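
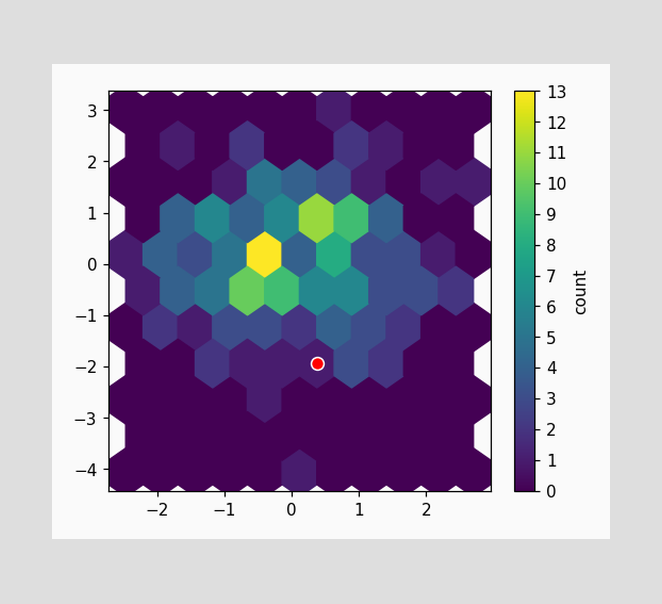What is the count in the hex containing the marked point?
1

The marked hex reads 1 on the colorbar.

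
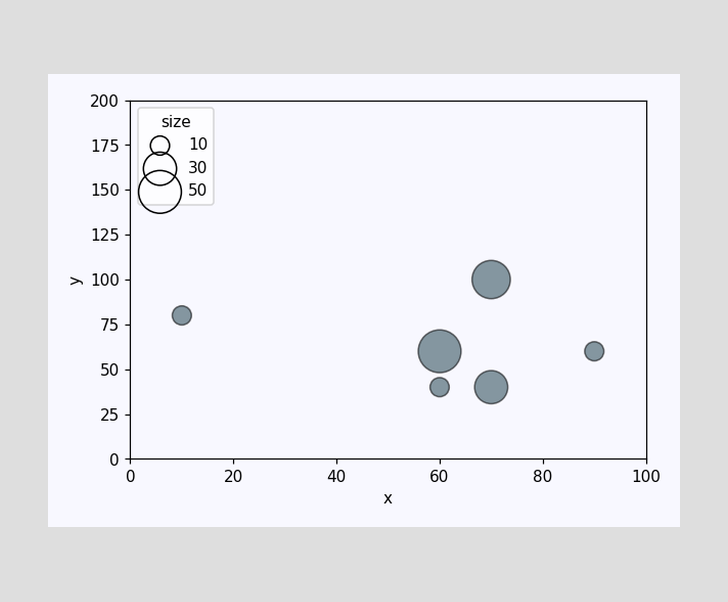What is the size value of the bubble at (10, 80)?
Matching the bubble at (10, 80) against the size legend gives 10.

10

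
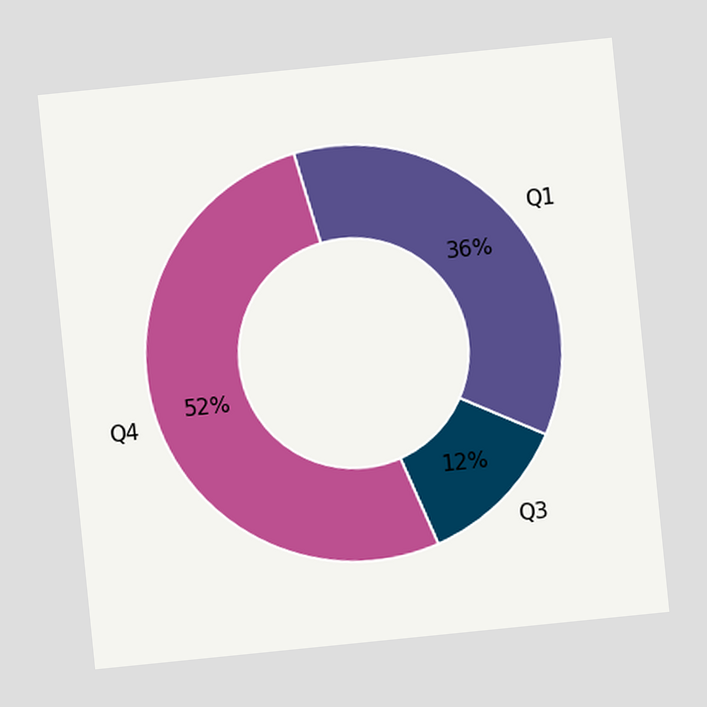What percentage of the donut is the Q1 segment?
The chart is tilted about 6° counter-clockwise. The Q1 segment takes up 36% of the ring.

36%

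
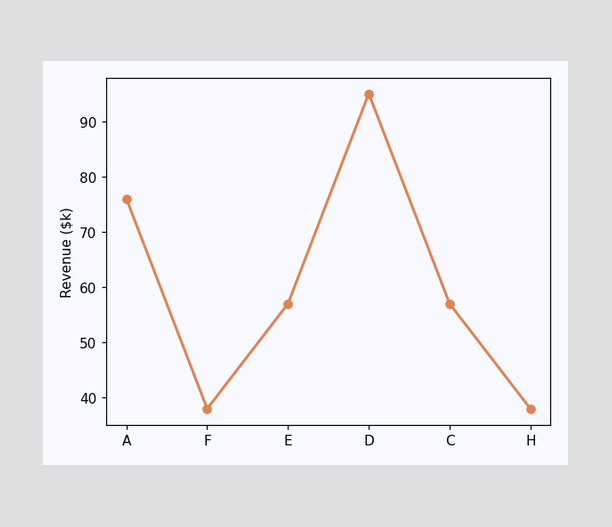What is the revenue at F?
At F, the line is at $38k.

$38k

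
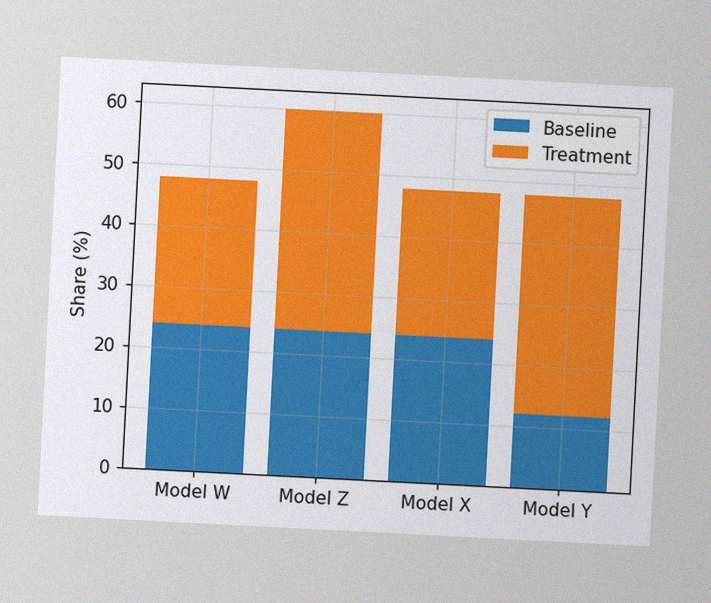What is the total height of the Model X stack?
The chart is tilted about 3° clockwise, with some photo noise. The Model X stack's top reaches 48% on the y-axis.

48%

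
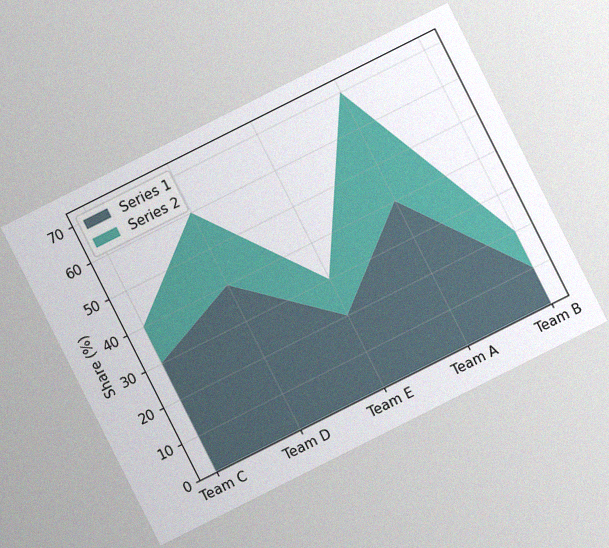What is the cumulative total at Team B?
The chart is tilted about 27° counter-clockwise, with some photo noise. The stacked total at Team B reaches 20%.

20%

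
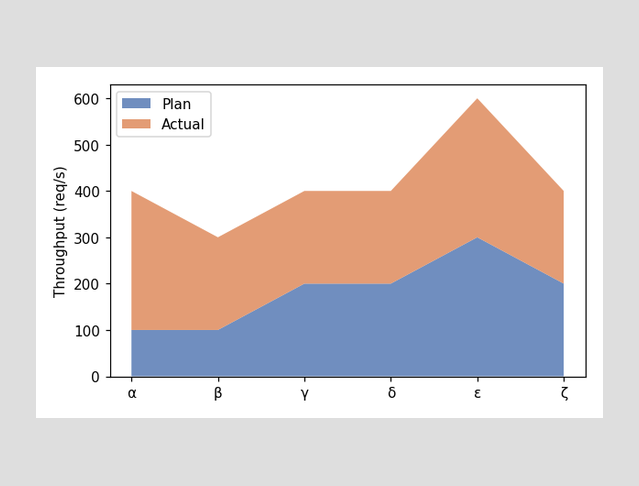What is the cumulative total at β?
The stacked total at β reaches 300req/s.

300req/s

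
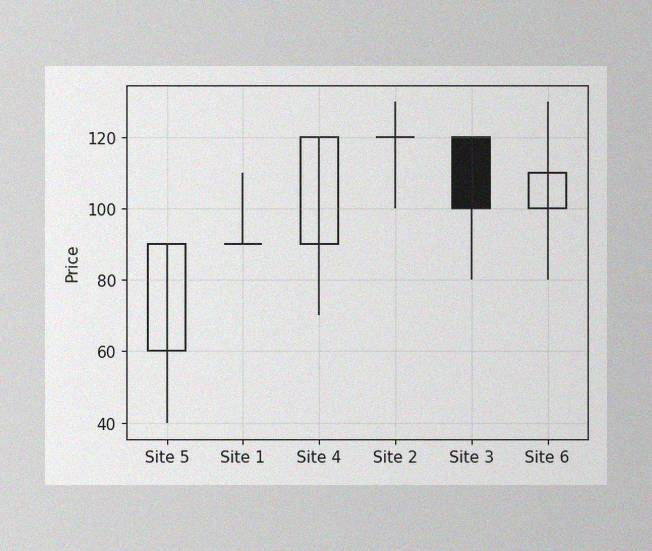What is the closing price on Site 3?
The image has some photo noise and uneven lighting. The Site 3 candle closes at 100.

100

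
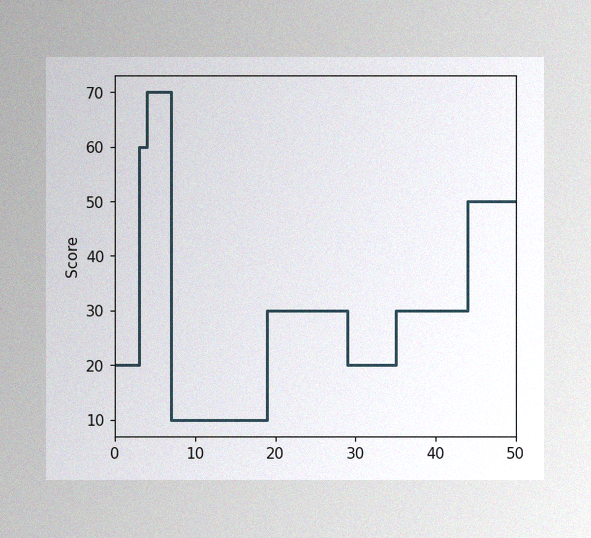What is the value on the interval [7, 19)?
The image has some photo noise and uneven lighting. On [7, 19) the step sits at 10.

10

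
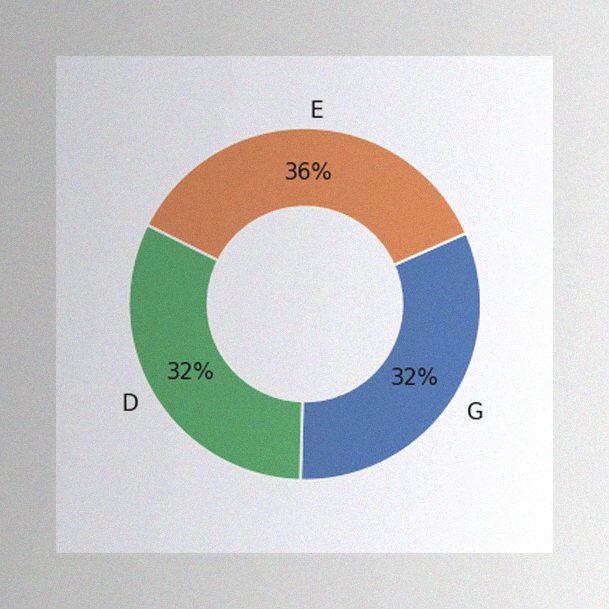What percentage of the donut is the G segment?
The image has some photo noise and uneven lighting. The G segment takes up 32% of the ring.

32%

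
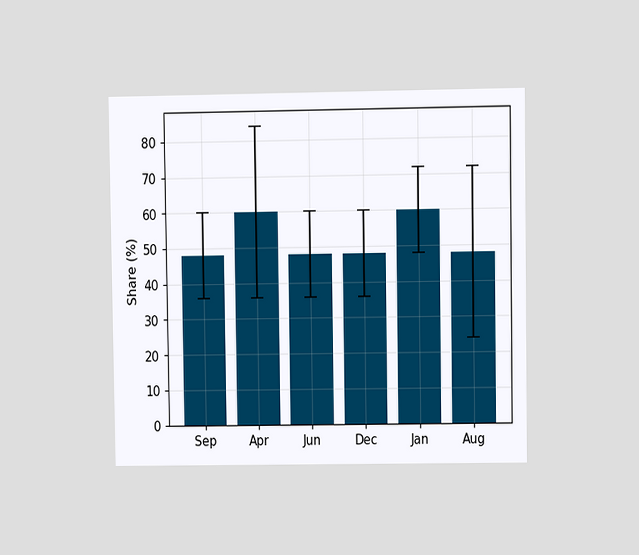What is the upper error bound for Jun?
60%

The chart is viewed at a slight angle. The Jun bar's upper whisker reaches 60%.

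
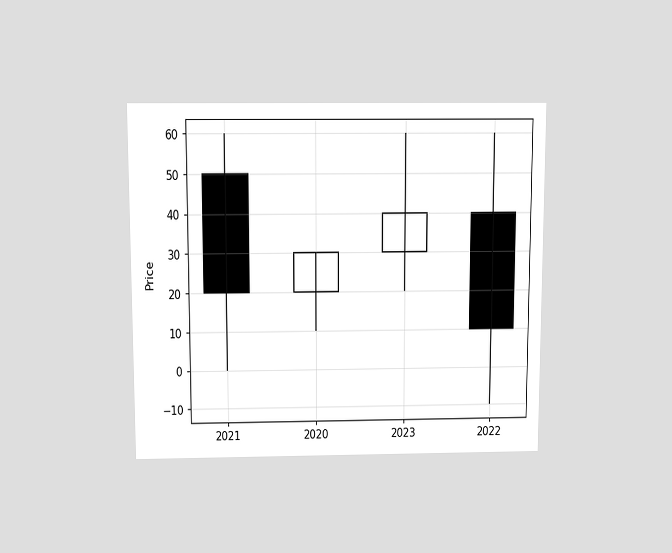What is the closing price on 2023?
40

The chart is viewed slightly from above. The 2023 candle closes at 40.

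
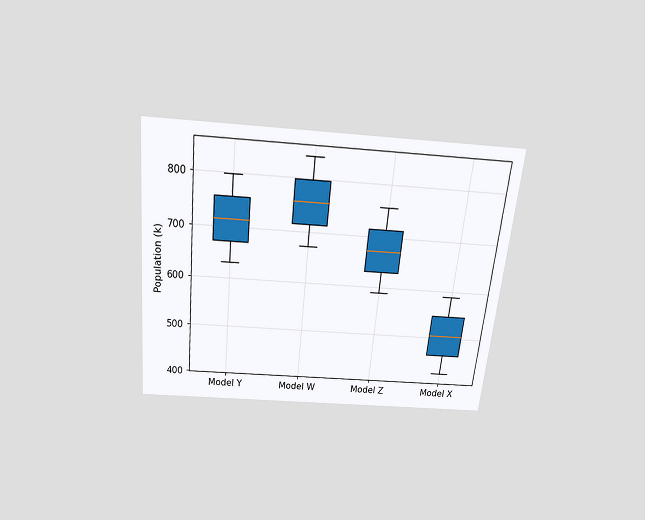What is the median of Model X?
The chart is tilted about 6° clockwise and viewed slightly from above. The median line in the Model X box sits at 504k.

504k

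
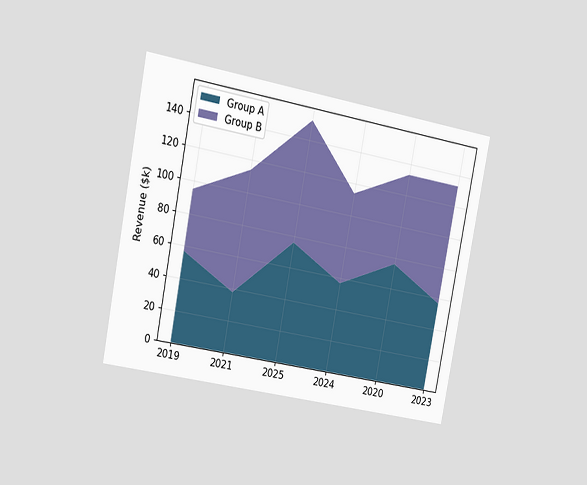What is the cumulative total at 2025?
$152k

The chart is tilted about 11° clockwise and viewed slightly from the left. The stacked total at 2025 reaches $152k.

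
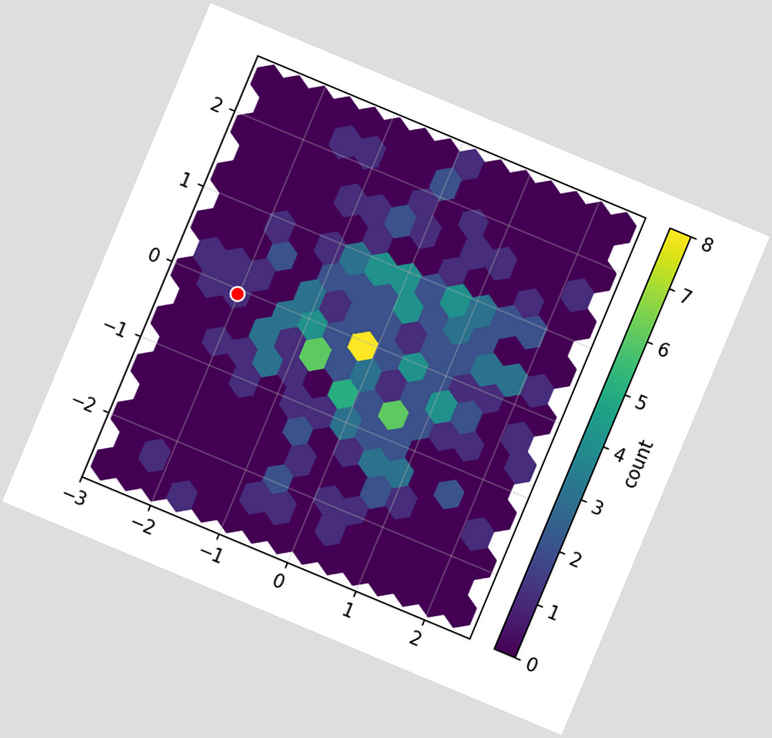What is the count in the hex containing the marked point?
The chart is tilted about 23° clockwise. The marked hex reads 1 on the colorbar.

1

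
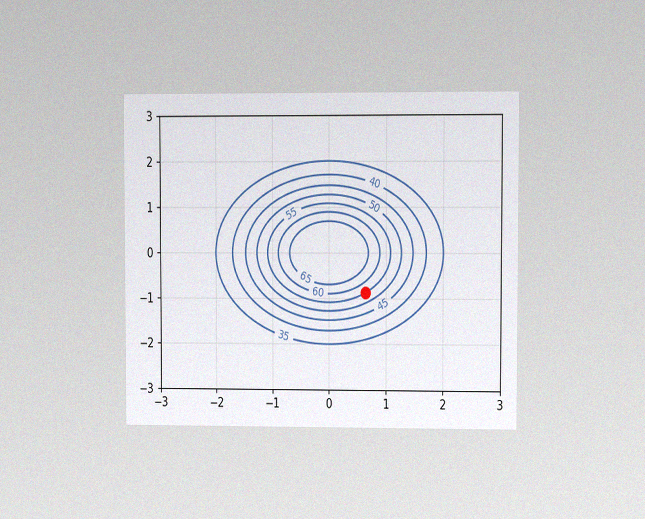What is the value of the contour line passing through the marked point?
55

The chart is viewed at a slight angle, with some photo noise. The marked point sits on the contour labelled 55.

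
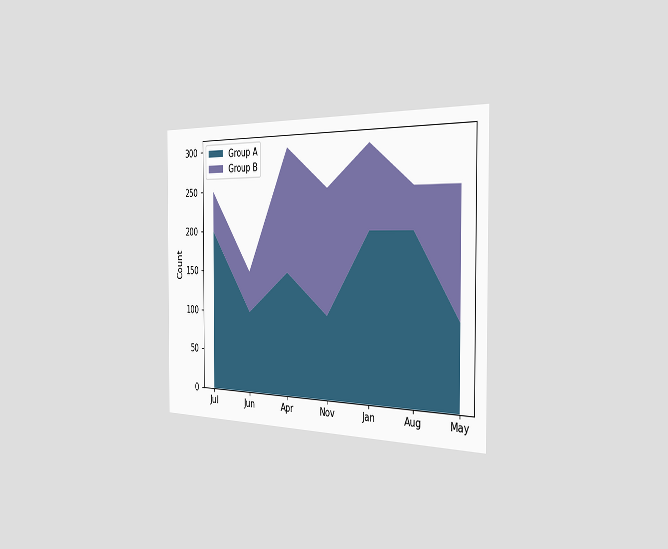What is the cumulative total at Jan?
The chart is viewed slightly from the right. The stacked total at Jan reaches 300.

300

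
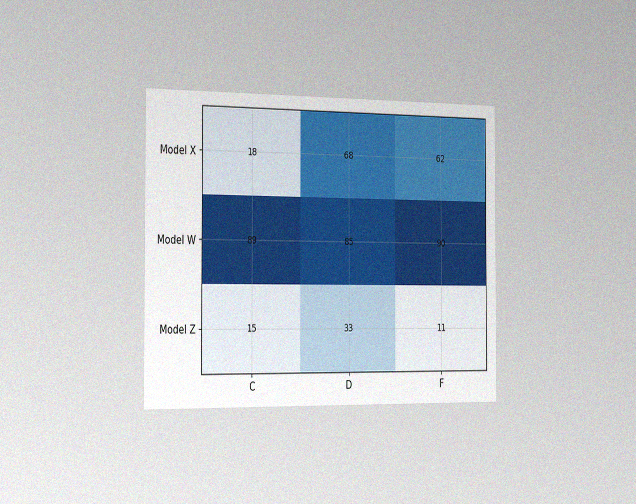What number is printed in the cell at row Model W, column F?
The chart is viewed slightly from the left, with some photo noise. The (Model W, F) cell reads 90.

90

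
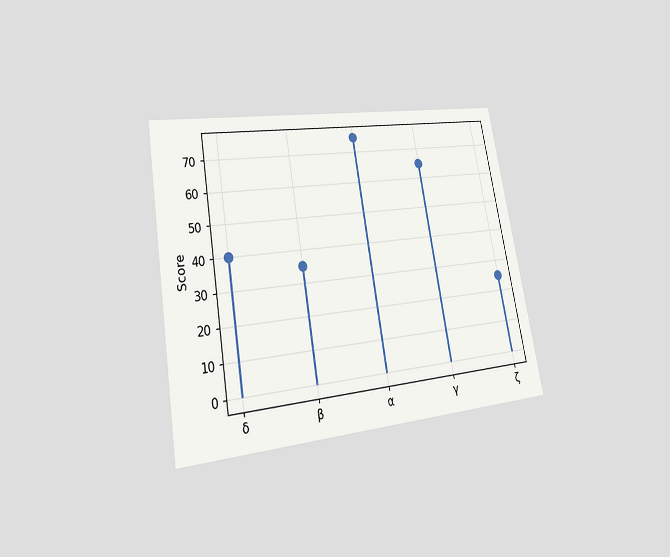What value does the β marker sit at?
The chart is tilted about 10° counter-clockwise and viewed at a slight angle. The β marker sits at 35.

35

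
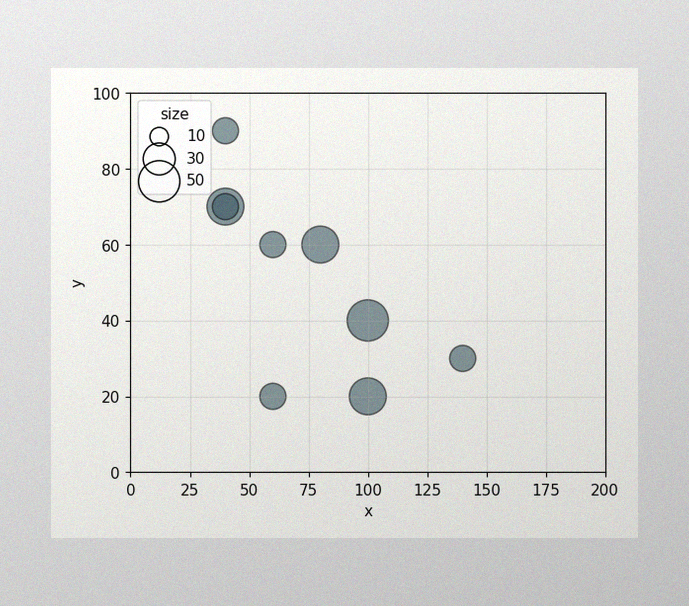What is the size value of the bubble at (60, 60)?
20

The image has some photo noise and uneven lighting. Matching the bubble at (60, 60) against the size legend gives 20.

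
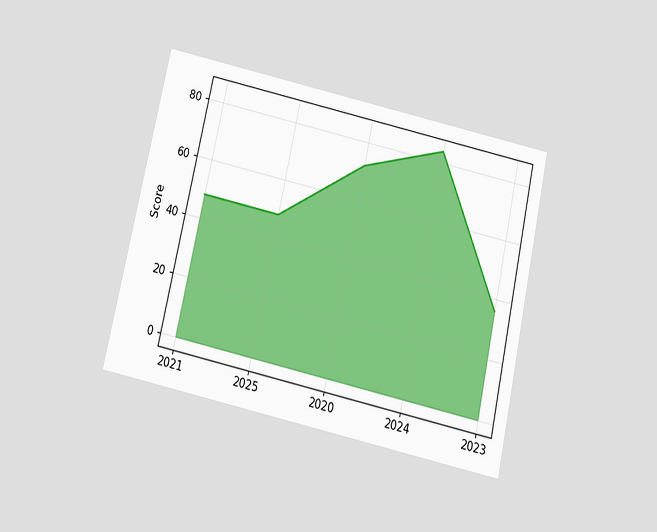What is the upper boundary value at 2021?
The chart is tilted about 12° clockwise and viewed slightly from below. At 2021 the upper boundary is at 48.

48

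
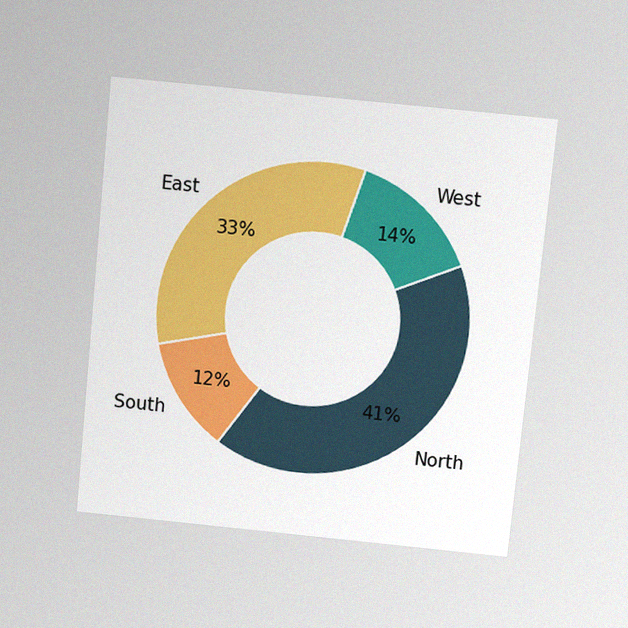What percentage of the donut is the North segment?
41%

The chart is tilted about 6° clockwise and viewed slightly from above, with some photo noise. The North segment takes up 41% of the ring.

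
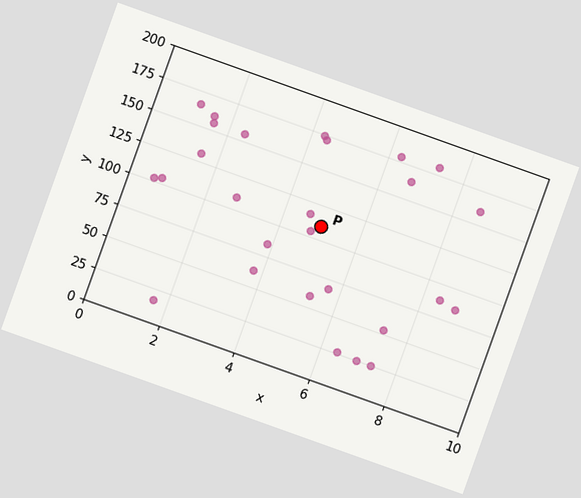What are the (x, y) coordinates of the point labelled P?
(5, 110)

The chart is tilted about 20° clockwise. Following the gridlines from P to each axis, P sits at (5, 110).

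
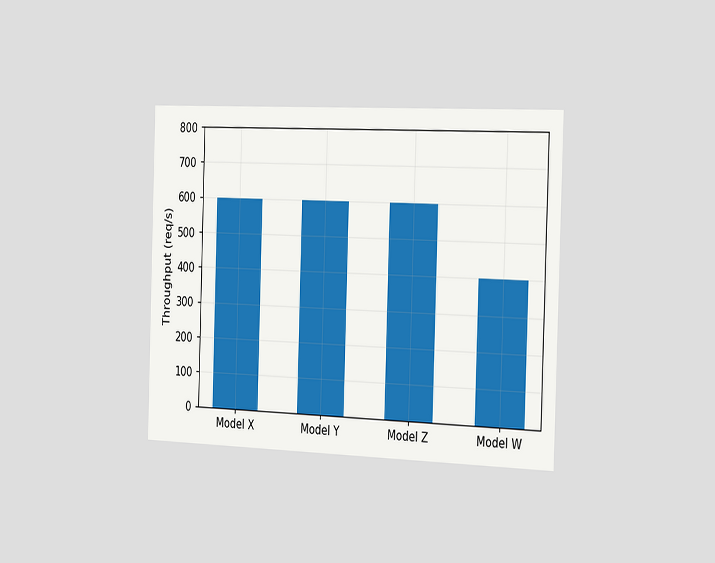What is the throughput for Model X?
The chart is viewed slightly from the right. Reading along the chart's y-axis, the Model X bar reaches 600req/s.

600req/s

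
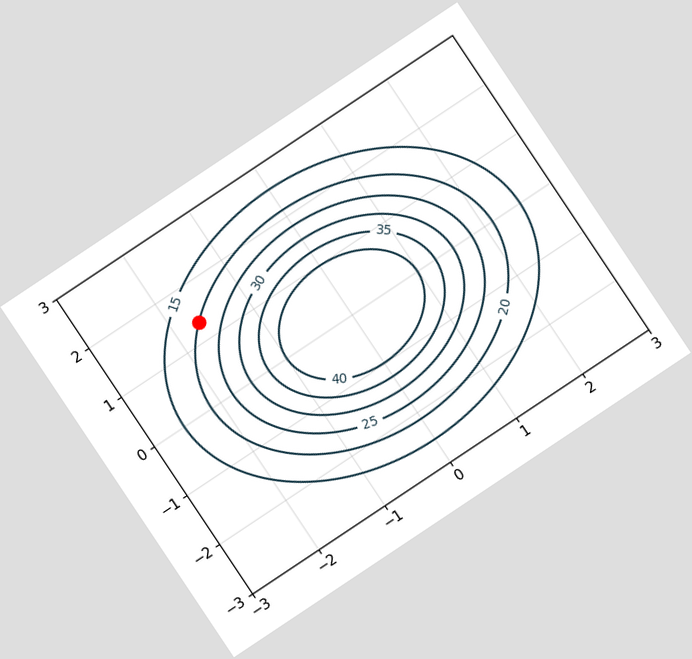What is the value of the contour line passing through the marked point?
20

The chart is tilted about 34° counter-clockwise. The marked point sits on the contour labelled 20.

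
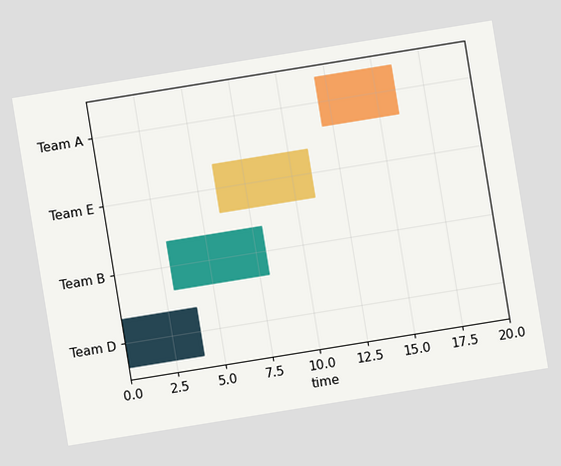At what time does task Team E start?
The chart is tilted about 9° counter-clockwise. The Team E bar begins at t=6.

6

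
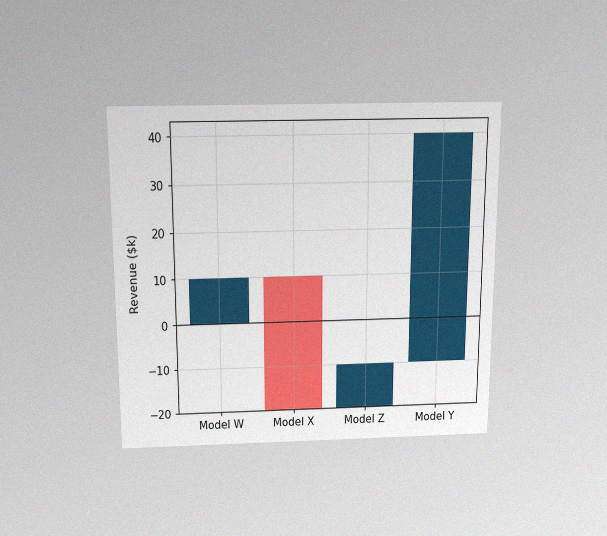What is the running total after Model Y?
The chart is viewed slightly from above, with some photo noise. After Model Y the running total reaches $40k.

$40k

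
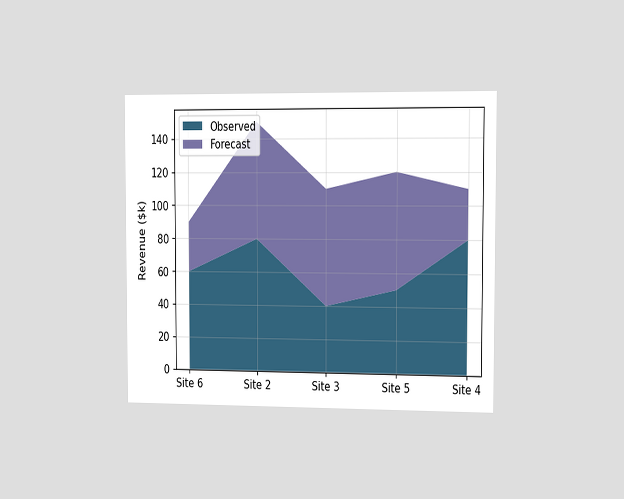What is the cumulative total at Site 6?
$90k

The chart is viewed slightly from the right. The stacked total at Site 6 reaches $90k.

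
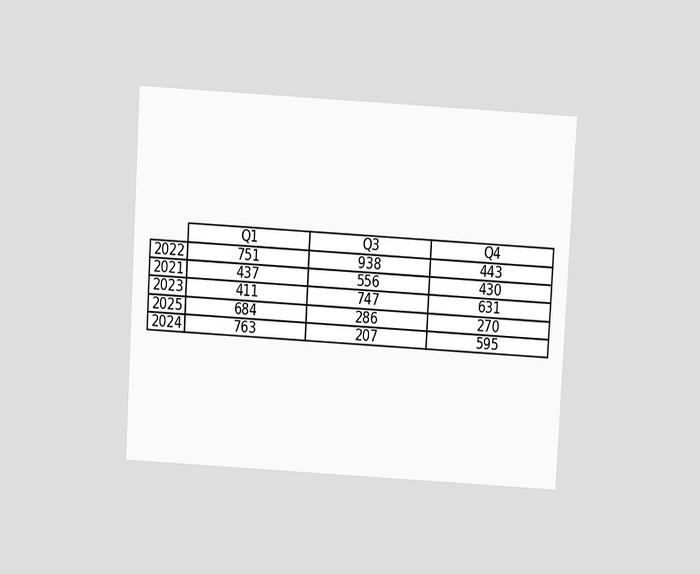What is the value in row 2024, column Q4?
595

The chart is tilted about 3° clockwise and viewed slightly from above. The (2024, Q4) cell reads 595.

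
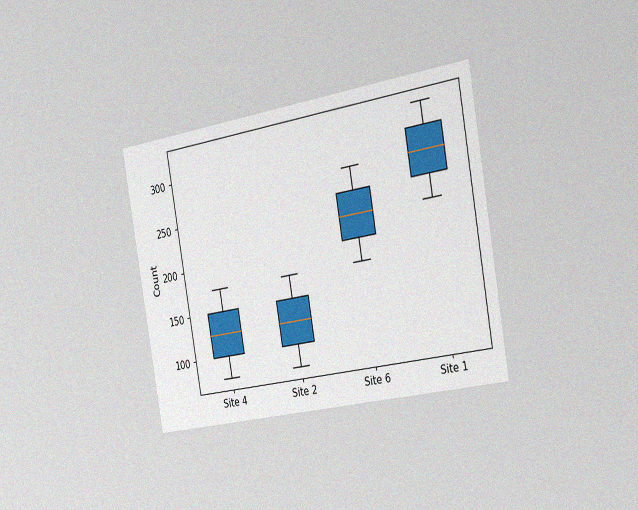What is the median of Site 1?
The chart is tilted about 10° counter-clockwise and viewed slightly from the right, with some photo noise. The median line in the Site 1 box sits at 275.

275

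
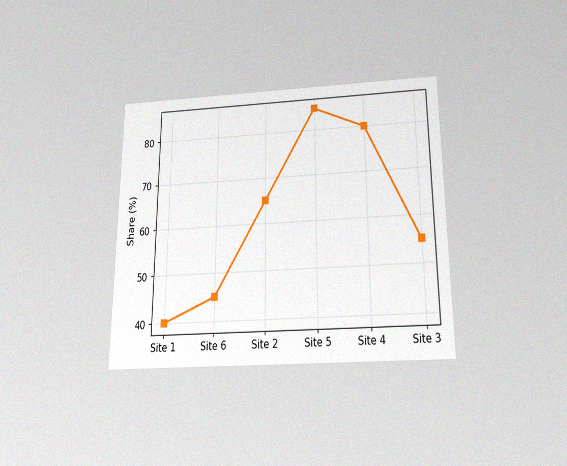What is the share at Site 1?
The chart is viewed slightly from below, with some photo noise. At Site 1, the line is at 40%.

40%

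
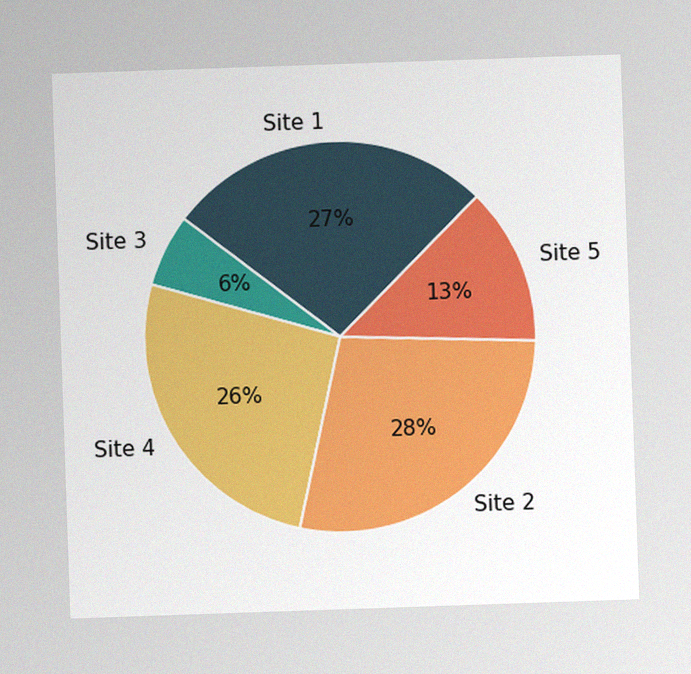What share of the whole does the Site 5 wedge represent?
13%

The image has some photo noise and uneven lighting. The Site 5 slice takes up 13% of the pie.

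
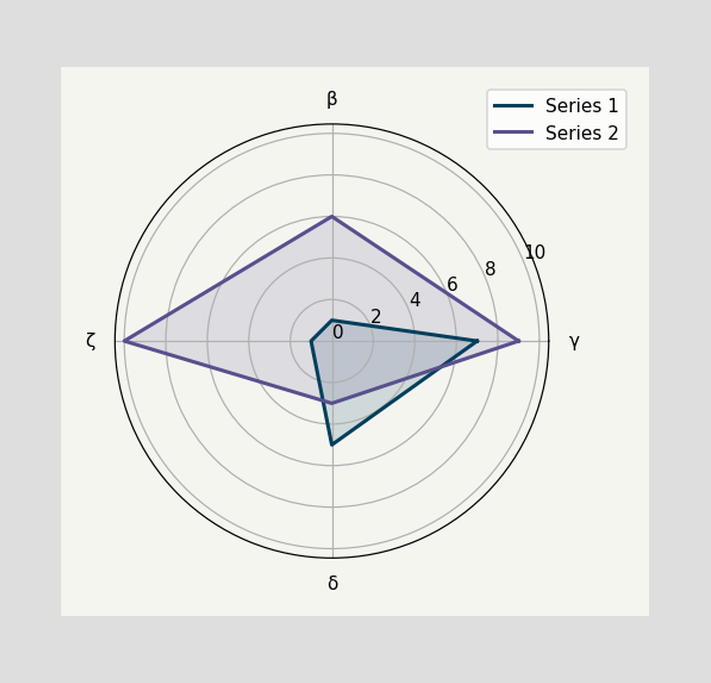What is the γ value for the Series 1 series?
7

On the γ axis, Series 1 reaches 7.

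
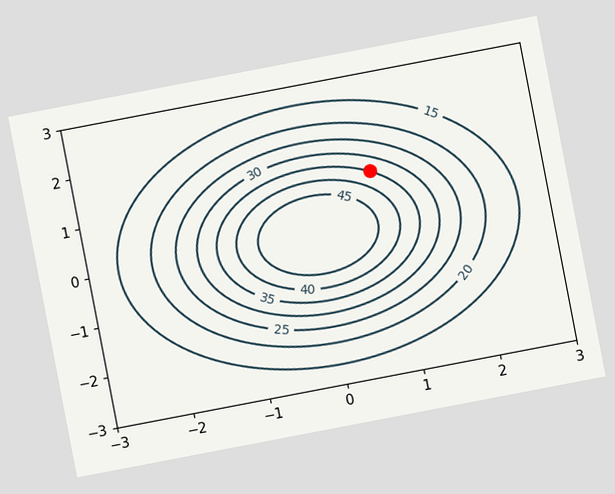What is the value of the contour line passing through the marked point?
35

The chart is tilted about 11° counter-clockwise. The marked point sits on the contour labelled 35.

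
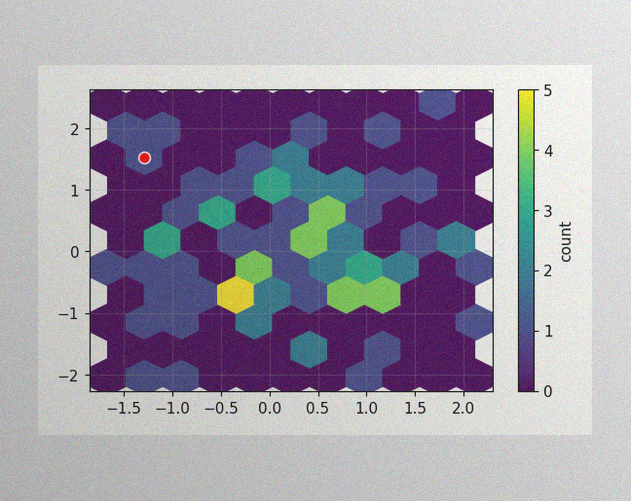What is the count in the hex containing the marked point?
1

The image has some photo noise and uneven lighting. The marked hex reads 1 on the colorbar.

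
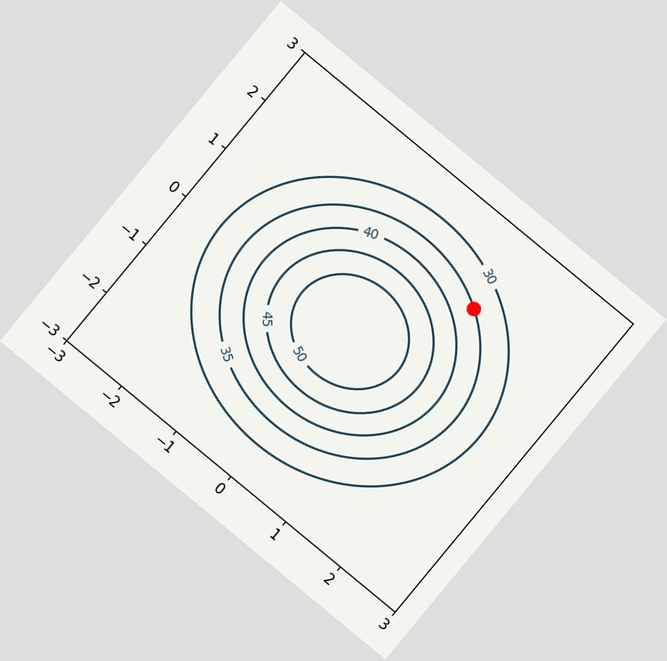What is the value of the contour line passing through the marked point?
The chart is tilted about 40° clockwise. The marked point sits on the contour labelled 35.

35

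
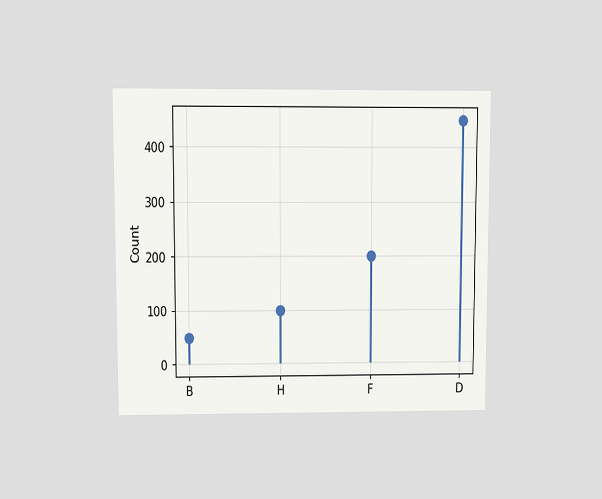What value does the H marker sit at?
The chart is viewed at a slight angle. The H marker sits at 100.

100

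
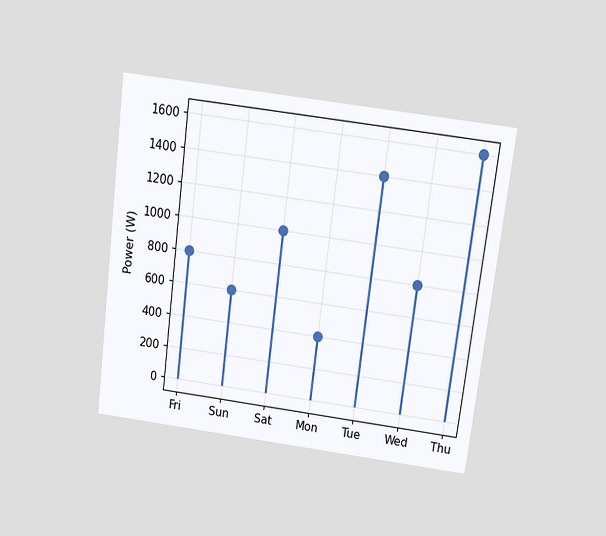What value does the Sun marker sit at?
600W

The chart is tilted about 7° clockwise and viewed slightly from above. The Sun marker sits at 600W.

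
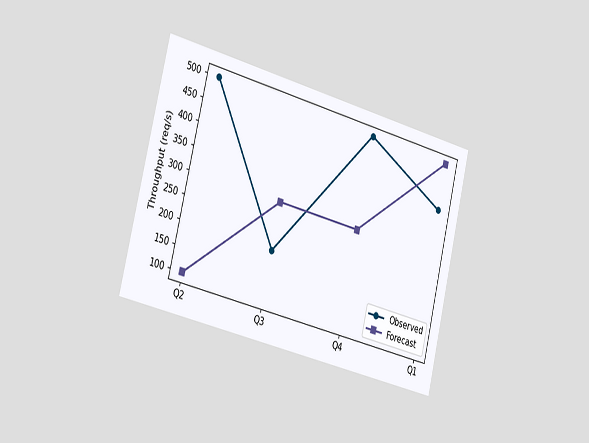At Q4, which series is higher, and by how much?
Observed, by 200req/s

The chart is tilted about 14° clockwise and viewed slightly from the left. At Q4, Observed sits above the other line by 200req/s.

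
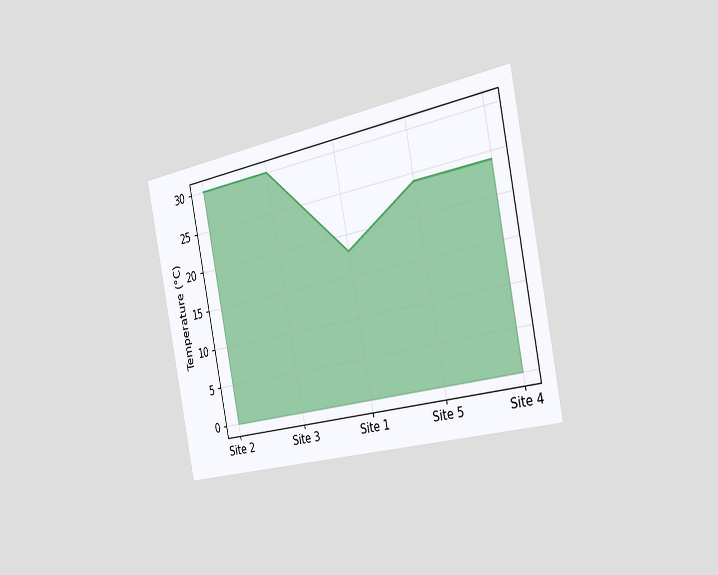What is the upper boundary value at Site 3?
30°C

The chart is tilted about 11° counter-clockwise and viewed slightly from the right. At Site 3 the upper boundary is at 30°C.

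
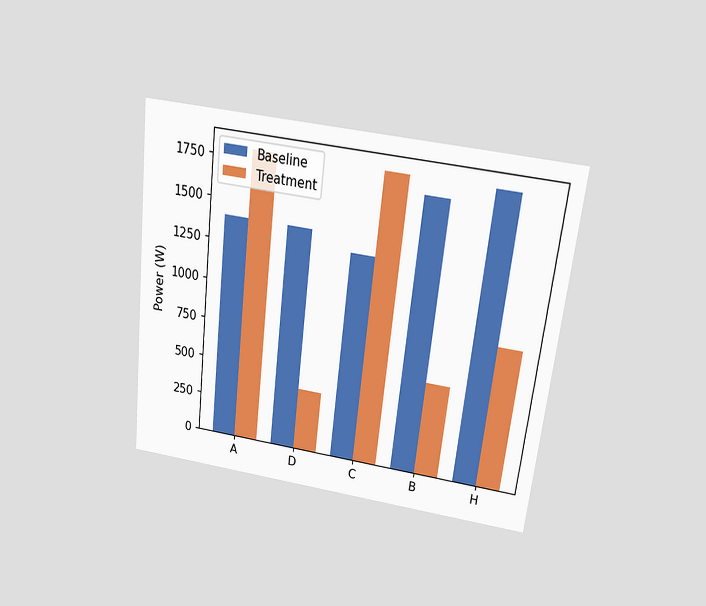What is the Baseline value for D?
1400W

The chart is tilted about 7° clockwise and viewed slightly from above. The Baseline bar at D reaches 1400W on the y-axis.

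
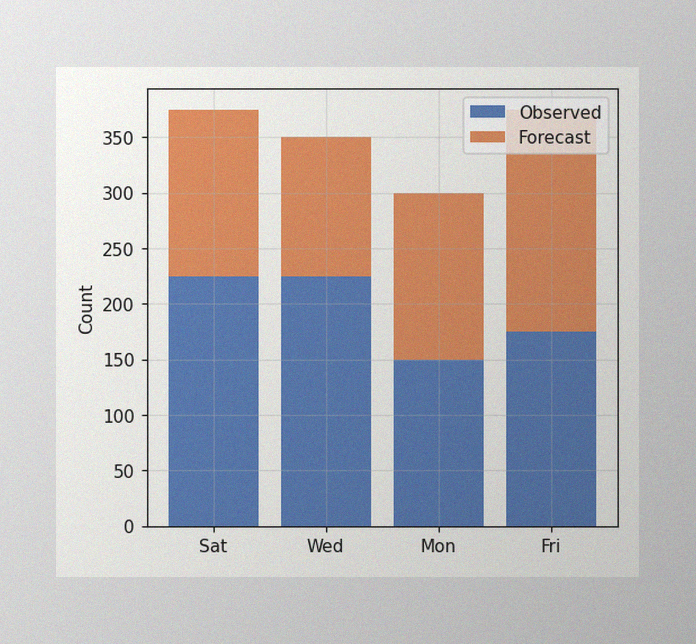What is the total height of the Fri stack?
The image has some photo noise and uneven lighting. The Fri stack's top reaches 375 on the y-axis.

375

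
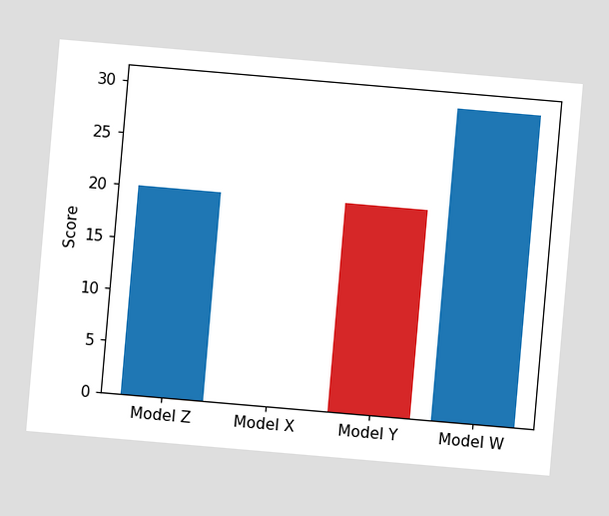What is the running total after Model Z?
The chart is tilted about 5° clockwise. After Model Z the running total reaches 20.

20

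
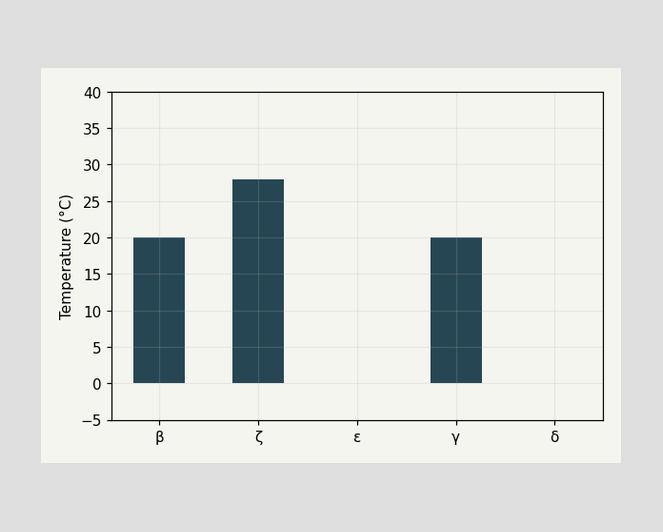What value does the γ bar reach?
Reading along the chart's y-axis, the γ bar reaches 20°C.

20°C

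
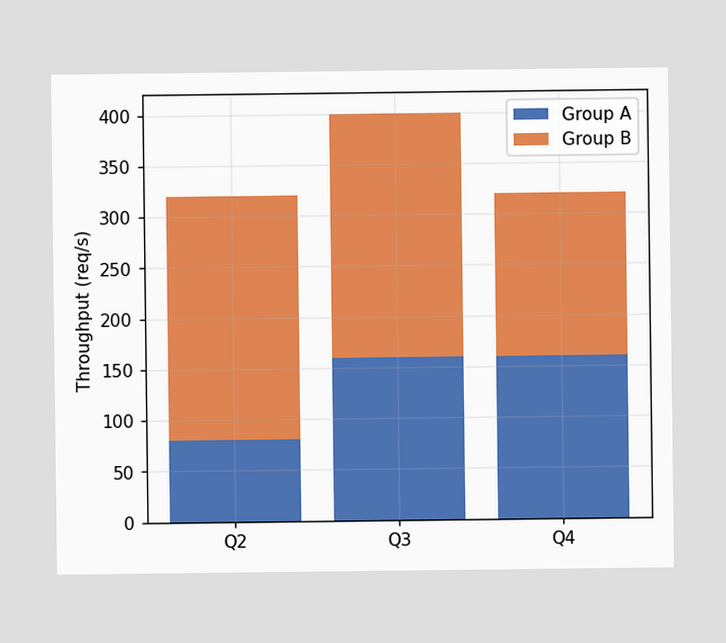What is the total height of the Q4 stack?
320req/s

The Q4 stack's top reaches 320req/s on the y-axis.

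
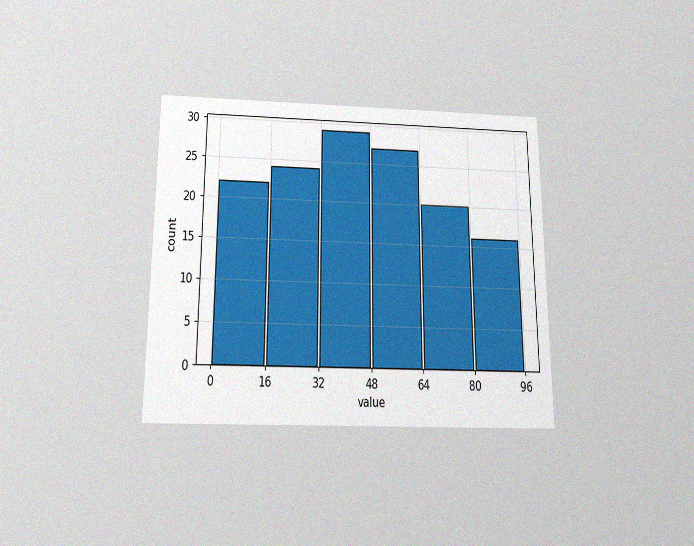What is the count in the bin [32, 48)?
The chart is viewed slightly from below, with some photo noise. The [32, 48) bin has height 29.

29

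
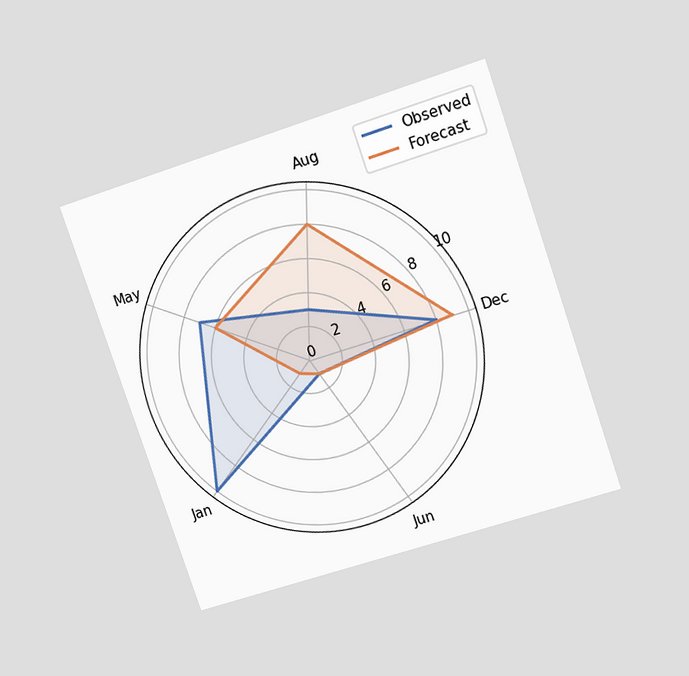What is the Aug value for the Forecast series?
The chart is tilted about 19° counter-clockwise and viewed at a slight angle. On the Aug axis, Forecast reaches 8.

8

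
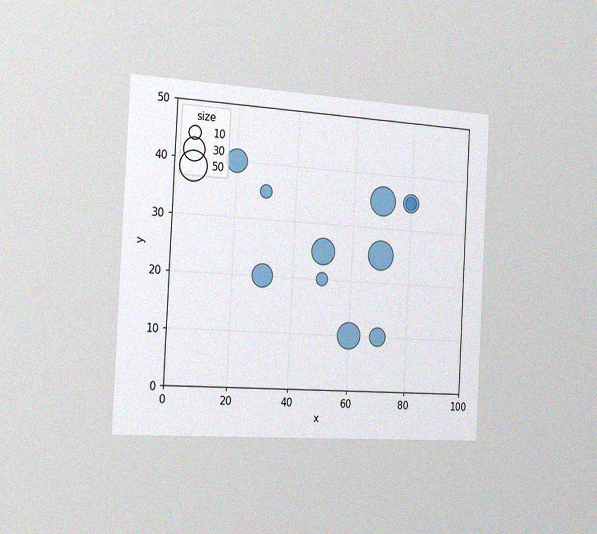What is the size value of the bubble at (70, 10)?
20

The chart is tilted about 3° clockwise and viewed slightly from the left, with some photo noise. Matching the bubble at (70, 10) against the size legend gives 20.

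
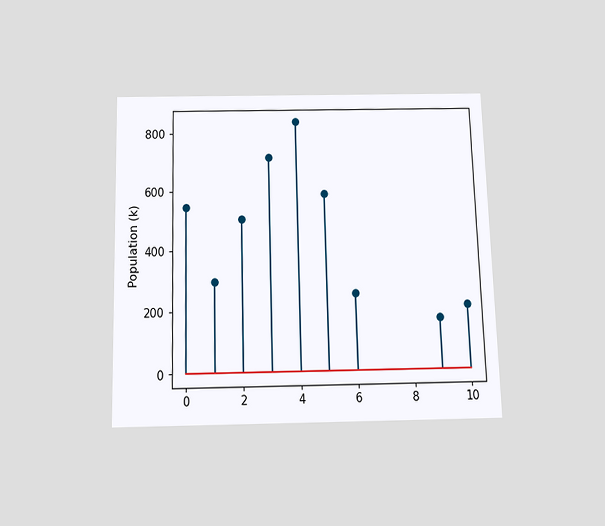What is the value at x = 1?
The chart is viewed slightly from below. The stem at x=1 reaches 294k.

294k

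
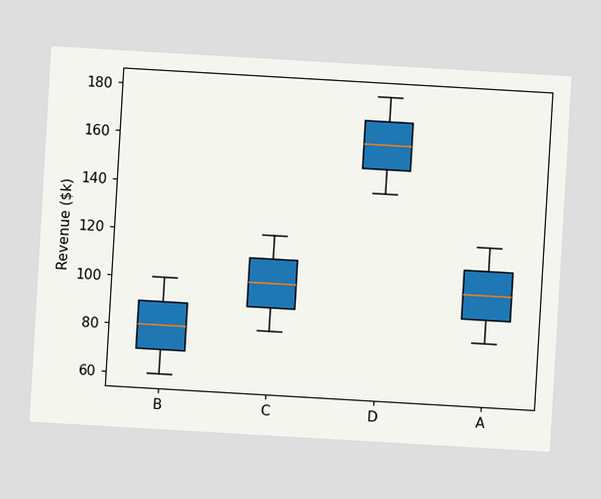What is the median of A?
The chart is tilted about 3° clockwise. The median line in the A box sits at $100k.

$100k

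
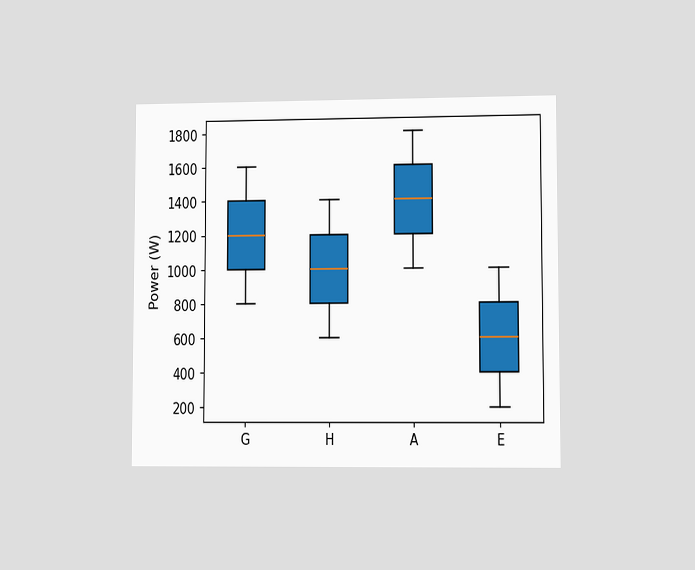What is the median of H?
1000W

The chart is viewed at a slight angle. The median line in the H box sits at 1000W.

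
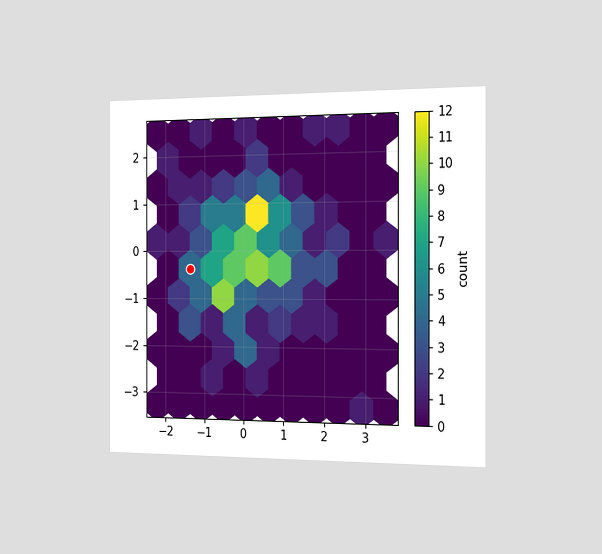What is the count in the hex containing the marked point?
4

The chart is viewed slightly from the right. The marked hex reads 4 on the colorbar.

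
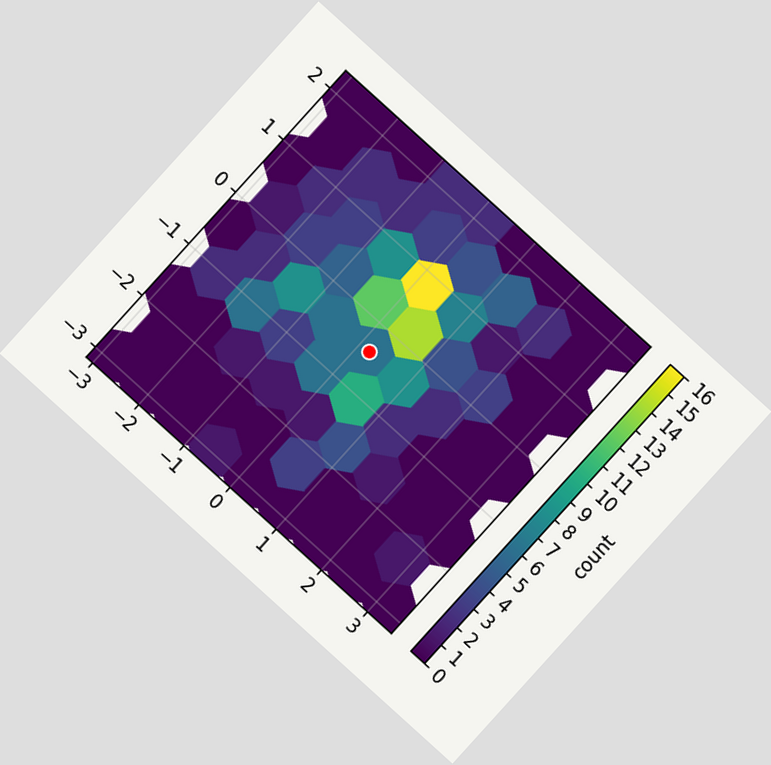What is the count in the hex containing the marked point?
6

The chart is tilted about 42° clockwise. The marked hex reads 6 on the colorbar.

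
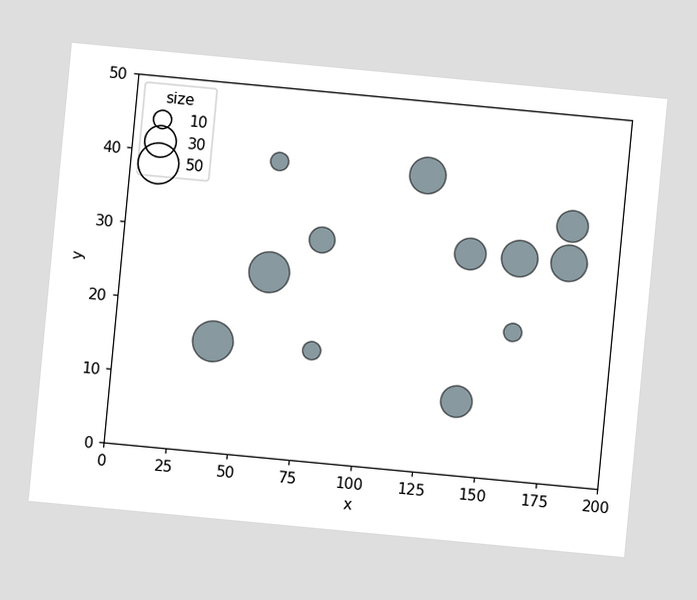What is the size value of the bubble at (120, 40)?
40

The chart is tilted about 5° clockwise. Matching the bubble at (120, 40) against the size legend gives 40.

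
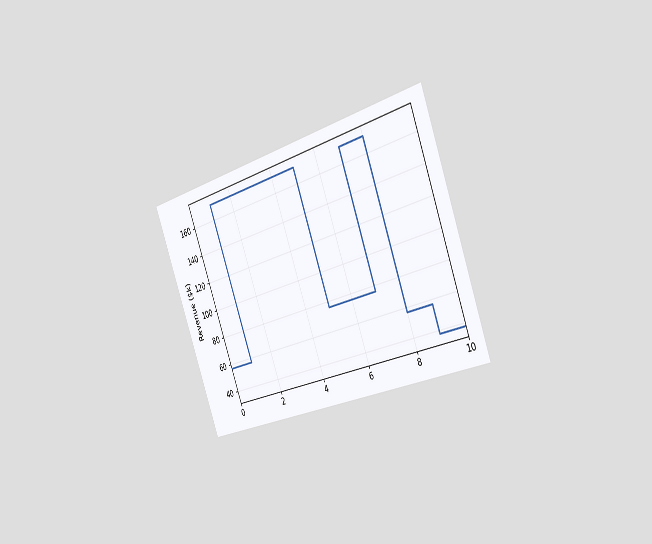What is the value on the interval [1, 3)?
$171k

The chart is tilted about 21° counter-clockwise and viewed slightly from the right. On [1, 3) the step sits at $171k.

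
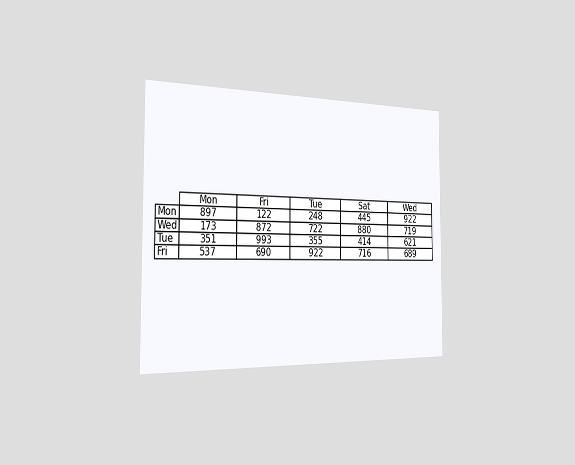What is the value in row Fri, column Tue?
922

The chart is viewed slightly from the left. The (Fri, Tue) cell reads 922.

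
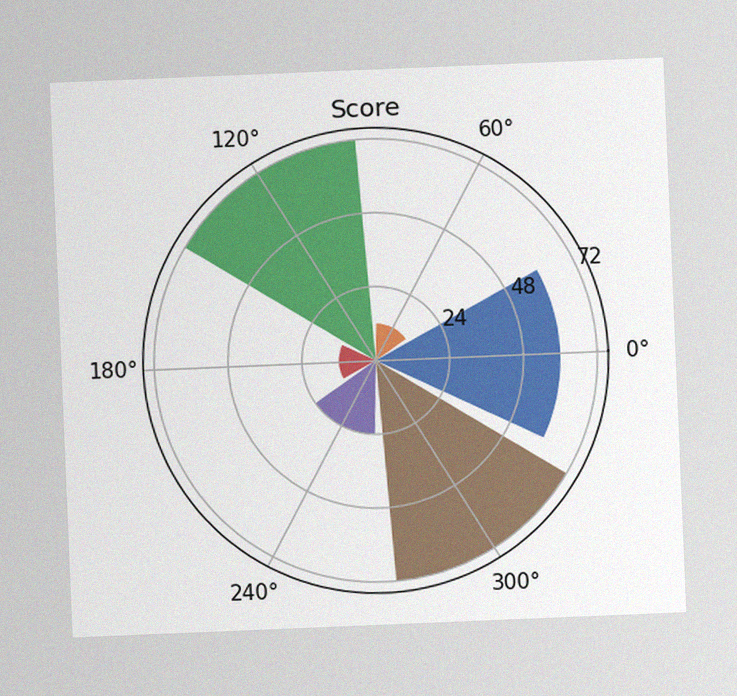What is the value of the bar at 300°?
72

The chart is tilted about 2° counter-clockwise, with some photo noise. The bar at 300° reaches 72 on the radial axis.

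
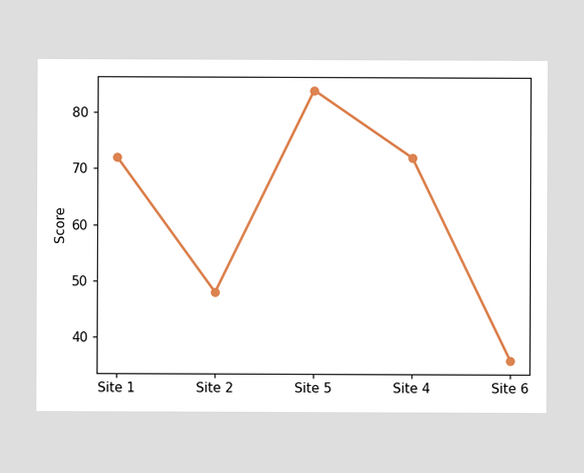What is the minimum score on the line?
The lowest point is at Site 6, and reading across to the y-axis gives 36.

36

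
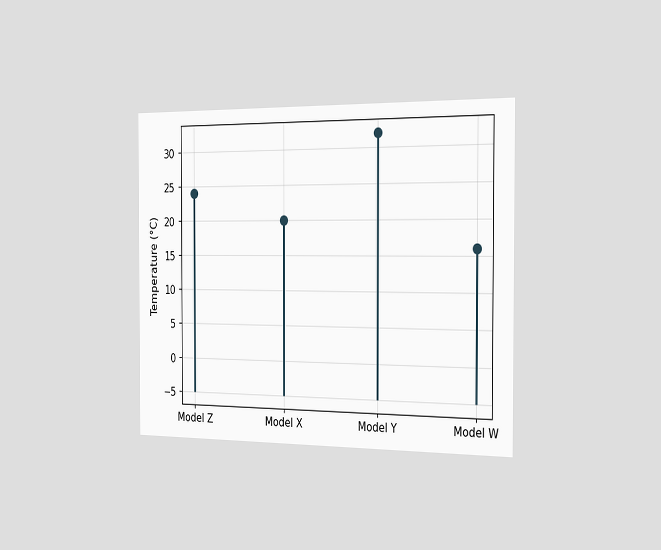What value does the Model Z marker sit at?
The chart is viewed slightly from the right. The Model Z marker sits at 24°C.

24°C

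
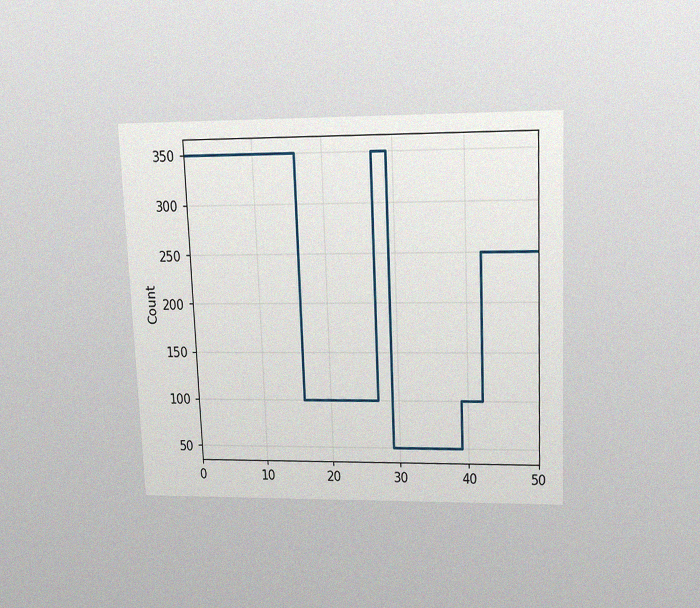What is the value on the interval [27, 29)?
350

The chart is tilted about 2° counter-clockwise and viewed slightly from above, with some photo noise. On [27, 29) the step sits at 350.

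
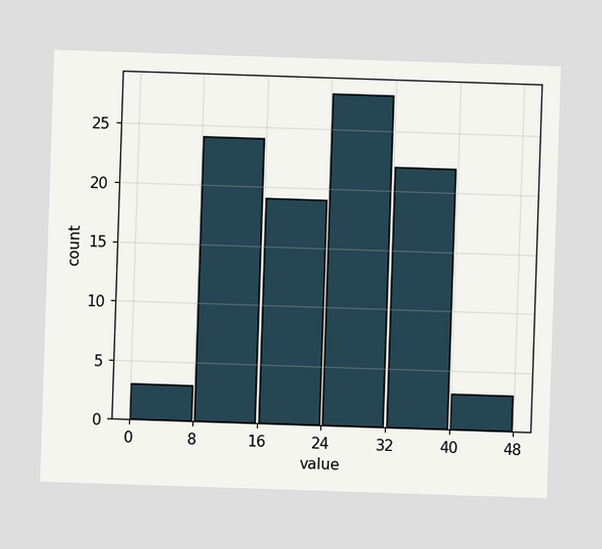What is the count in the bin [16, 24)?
The [16, 24) bin has height 19.

19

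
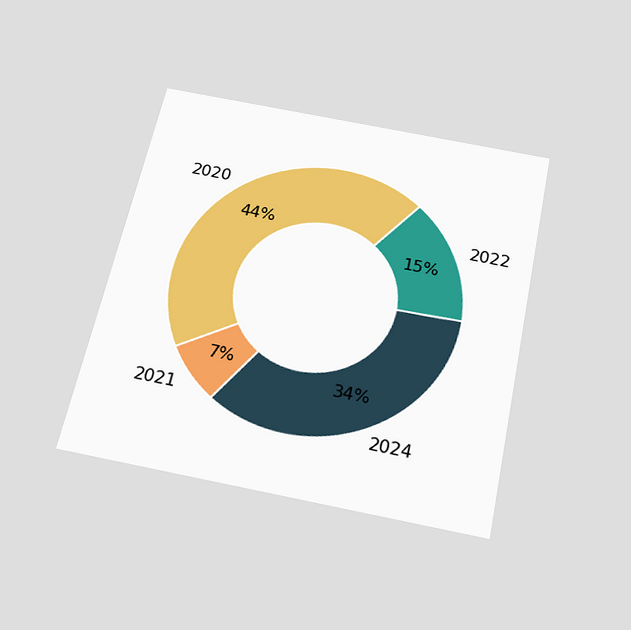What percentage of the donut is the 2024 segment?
34%

The chart is tilted about 12° clockwise and viewed slightly from below. The 2024 segment takes up 34% of the ring.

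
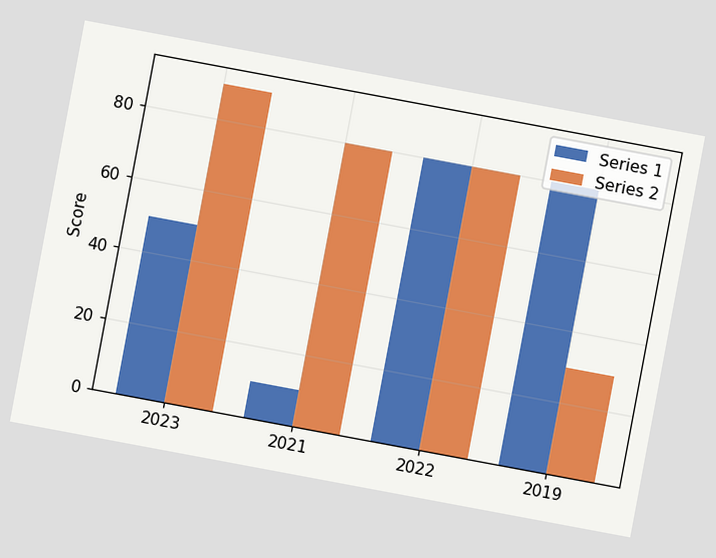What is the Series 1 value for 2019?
The chart is tilted about 11° clockwise. The Series 1 bar at 2019 reaches 80 on the y-axis.

80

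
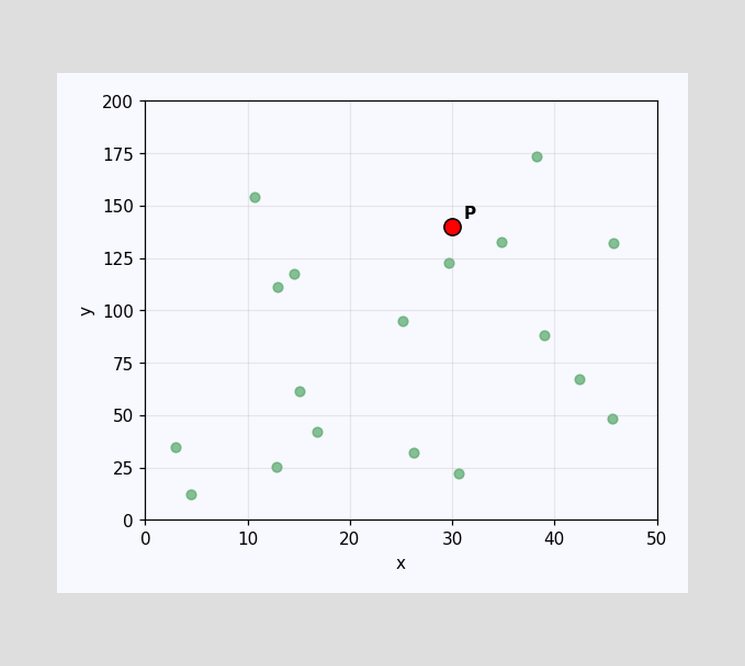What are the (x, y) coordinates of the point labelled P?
Following the gridlines from P to each axis, P sits at (30, 140).

(30, 140)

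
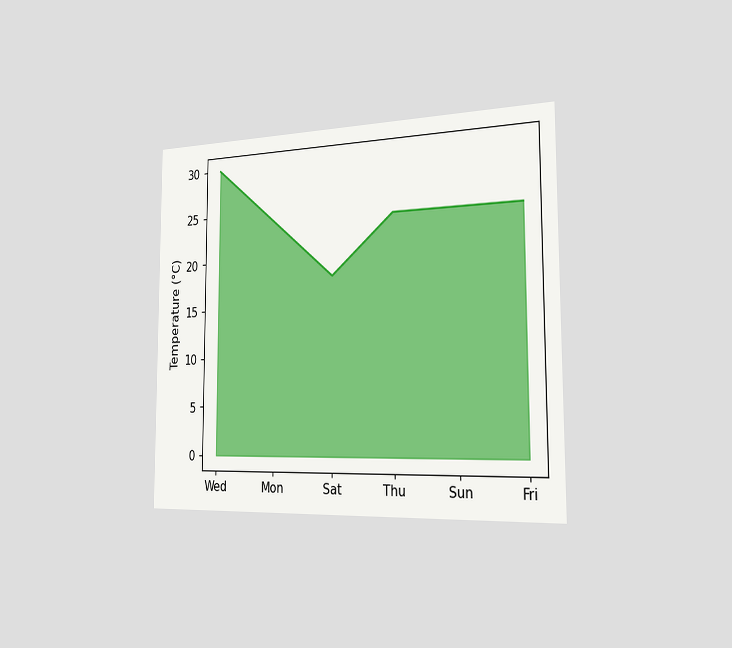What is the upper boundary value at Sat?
The chart is viewed slightly from the right. At Sat the upper boundary is at 18°C.

18°C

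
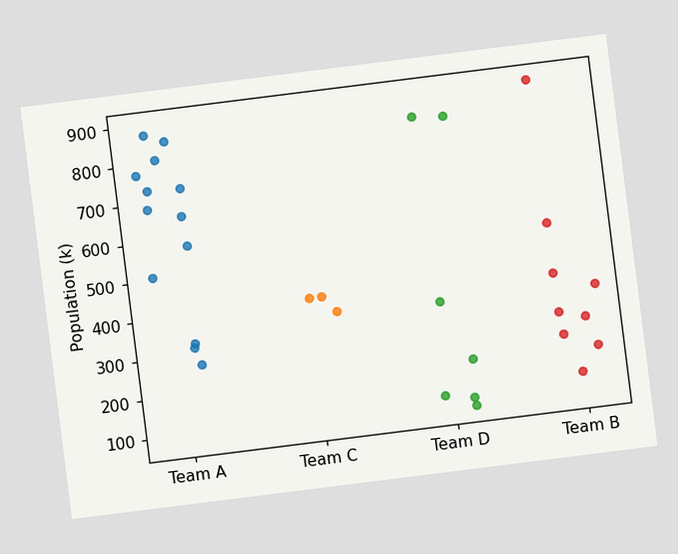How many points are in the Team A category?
The chart is tilted about 7° counter-clockwise. Counting the markers in the Team A column gives 13.

13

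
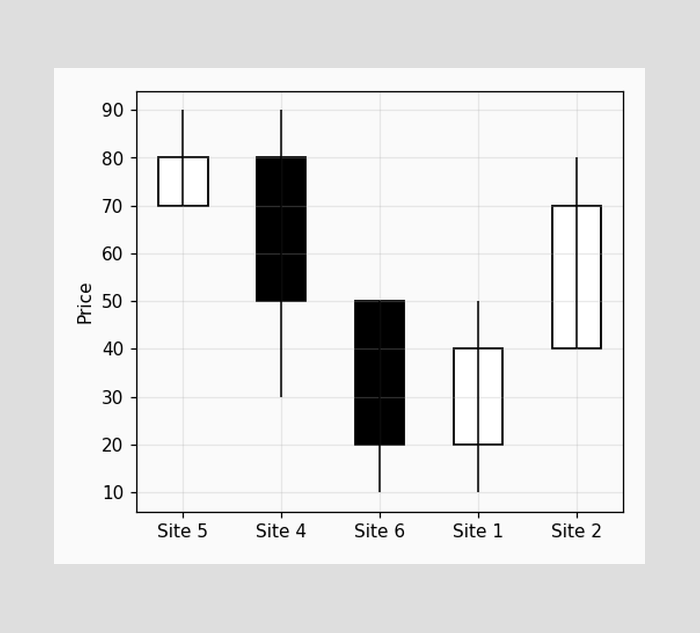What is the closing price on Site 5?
80

The Site 5 candle closes at 80.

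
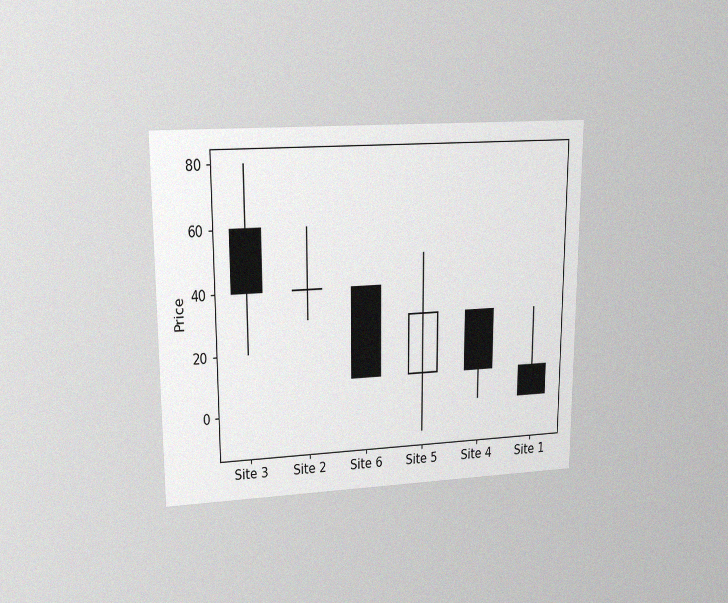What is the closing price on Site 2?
The chart is viewed at a slight angle, with some photo noise. The Site 2 candle closes at 40.

40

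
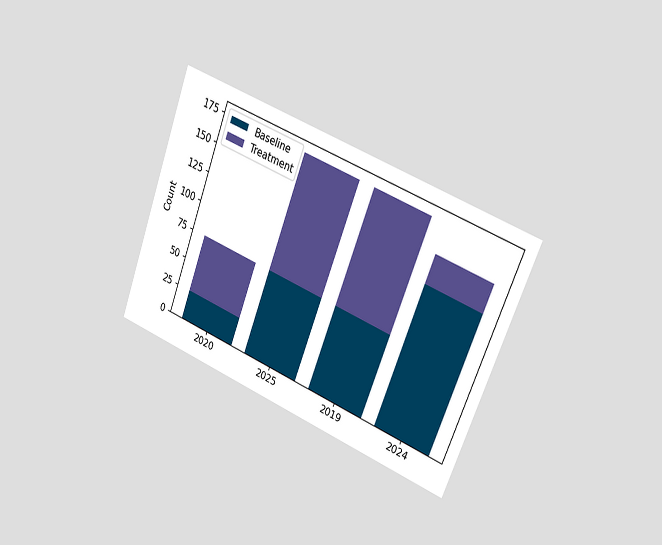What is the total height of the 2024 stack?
150

The chart is tilted about 21° clockwise and viewed slightly from the right. The 2024 stack's top reaches 150 on the y-axis.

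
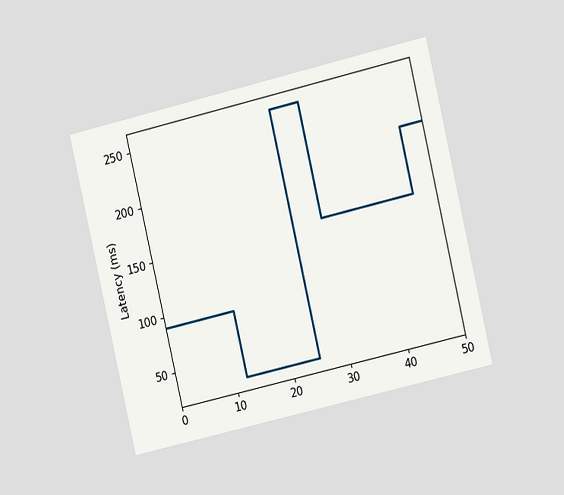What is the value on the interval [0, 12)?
90ms

The chart is tilted about 13° counter-clockwise and viewed slightly from the right. On [0, 12) the step sits at 90ms.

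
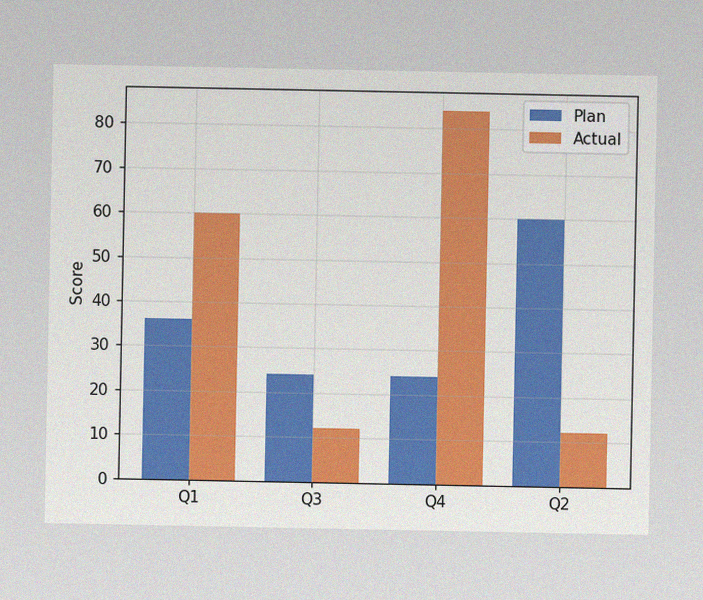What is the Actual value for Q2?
12

The image has some photo noise and uneven lighting. The Actual bar at Q2 reaches 12 on the y-axis.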